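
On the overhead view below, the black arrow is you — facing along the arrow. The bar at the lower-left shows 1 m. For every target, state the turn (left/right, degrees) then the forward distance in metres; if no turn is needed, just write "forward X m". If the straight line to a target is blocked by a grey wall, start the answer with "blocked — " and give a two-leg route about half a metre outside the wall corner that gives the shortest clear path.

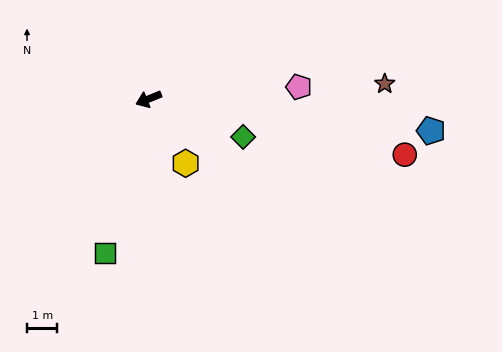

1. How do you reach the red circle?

turn left 146°, forward 8.6 m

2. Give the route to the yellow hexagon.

turn left 98°, forward 2.4 m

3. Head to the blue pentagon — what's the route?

turn left 152°, forward 9.4 m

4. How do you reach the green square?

turn left 52°, forward 5.3 m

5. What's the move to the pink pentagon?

turn left 163°, forward 5.0 m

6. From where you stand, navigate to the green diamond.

turn left 136°, forward 3.4 m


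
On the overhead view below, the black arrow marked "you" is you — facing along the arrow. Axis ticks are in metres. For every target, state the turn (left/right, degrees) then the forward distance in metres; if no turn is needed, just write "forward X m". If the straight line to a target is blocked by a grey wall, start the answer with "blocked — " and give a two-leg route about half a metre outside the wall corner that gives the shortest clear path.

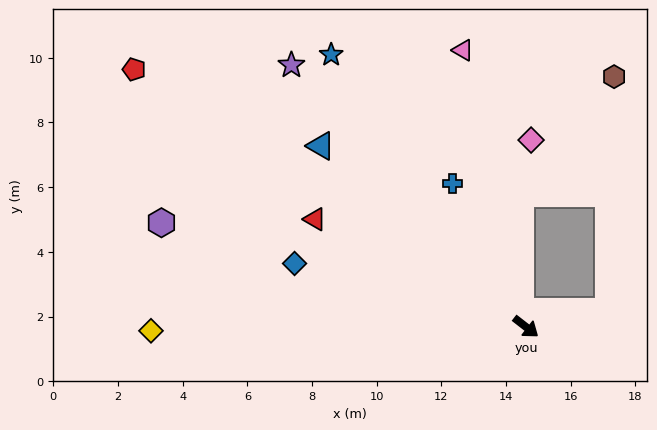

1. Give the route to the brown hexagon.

blocked — turn left 48°, forward 2.6 m, then turn left 79°, forward 7.3 m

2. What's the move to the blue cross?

turn left 155°, forward 5.0 m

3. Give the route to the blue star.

turn left 163°, forward 10.3 m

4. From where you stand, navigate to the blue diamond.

turn right 158°, forward 7.4 m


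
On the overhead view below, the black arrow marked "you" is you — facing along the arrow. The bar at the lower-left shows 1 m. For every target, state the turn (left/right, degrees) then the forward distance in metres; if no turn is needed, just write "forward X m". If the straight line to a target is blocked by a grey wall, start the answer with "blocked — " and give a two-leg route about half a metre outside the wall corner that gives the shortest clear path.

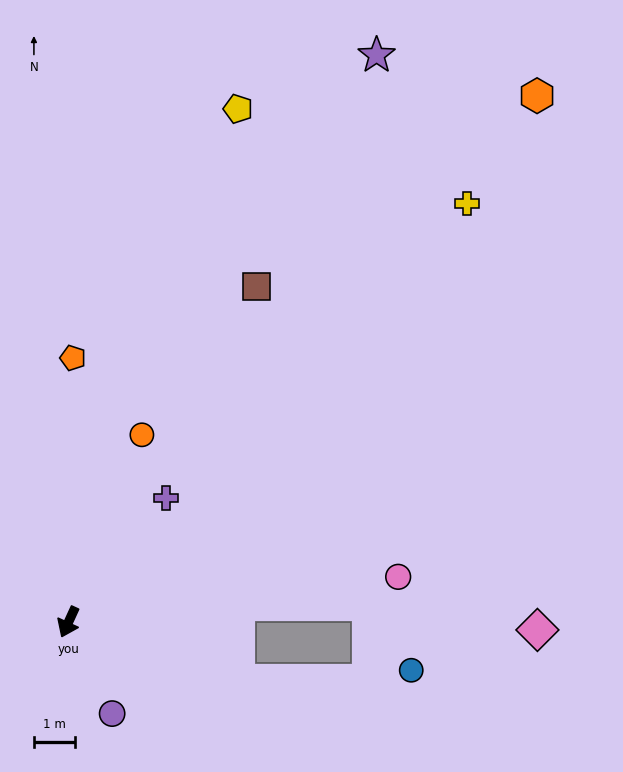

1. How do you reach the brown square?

turn left 175°, forward 9.5 m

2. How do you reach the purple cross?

turn left 166°, forward 3.9 m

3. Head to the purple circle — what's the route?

turn left 50°, forward 2.5 m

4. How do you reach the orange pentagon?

turn right 156°, forward 6.5 m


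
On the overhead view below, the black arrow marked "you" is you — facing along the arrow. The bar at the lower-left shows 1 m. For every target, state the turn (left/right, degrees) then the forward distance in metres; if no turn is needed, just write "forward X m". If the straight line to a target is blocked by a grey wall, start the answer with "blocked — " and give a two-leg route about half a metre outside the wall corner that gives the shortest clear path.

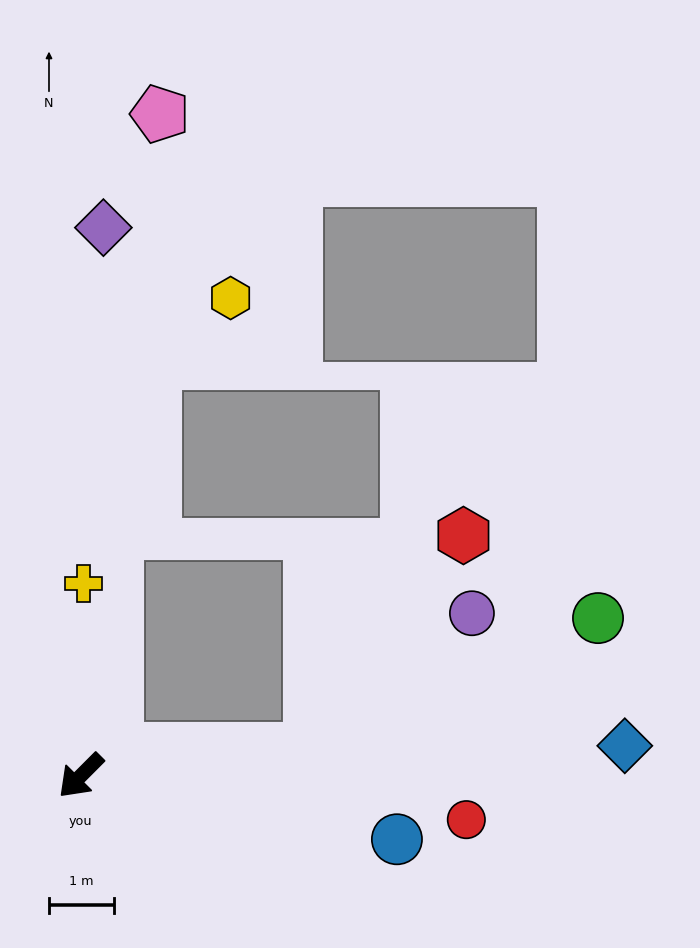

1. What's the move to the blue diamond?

turn left 138°, forward 8.4 m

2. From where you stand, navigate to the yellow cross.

turn right 136°, forward 3.0 m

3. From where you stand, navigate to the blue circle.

turn left 124°, forward 5.0 m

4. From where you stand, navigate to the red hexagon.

blocked — turn left 141°, forward 3.6 m, then turn left 49°, forward 4.1 m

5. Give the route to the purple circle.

blocked — turn left 141°, forward 3.6 m, then turn left 34°, forward 3.3 m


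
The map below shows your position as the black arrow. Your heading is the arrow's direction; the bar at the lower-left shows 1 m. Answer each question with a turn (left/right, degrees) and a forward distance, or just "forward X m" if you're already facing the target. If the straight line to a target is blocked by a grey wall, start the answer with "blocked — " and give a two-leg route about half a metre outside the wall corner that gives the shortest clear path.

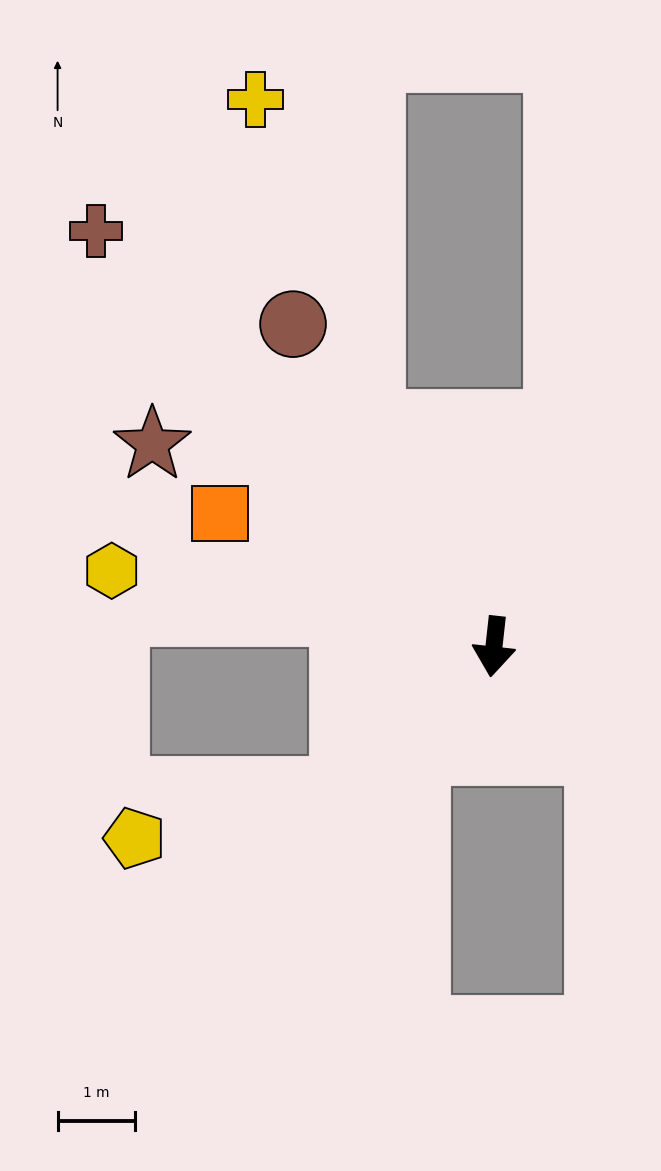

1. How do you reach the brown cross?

turn right 130°, forward 7.4 m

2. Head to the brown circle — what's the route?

turn right 142°, forward 4.9 m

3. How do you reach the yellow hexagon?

turn right 95°, forward 5.0 m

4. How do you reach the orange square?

turn right 110°, forward 3.9 m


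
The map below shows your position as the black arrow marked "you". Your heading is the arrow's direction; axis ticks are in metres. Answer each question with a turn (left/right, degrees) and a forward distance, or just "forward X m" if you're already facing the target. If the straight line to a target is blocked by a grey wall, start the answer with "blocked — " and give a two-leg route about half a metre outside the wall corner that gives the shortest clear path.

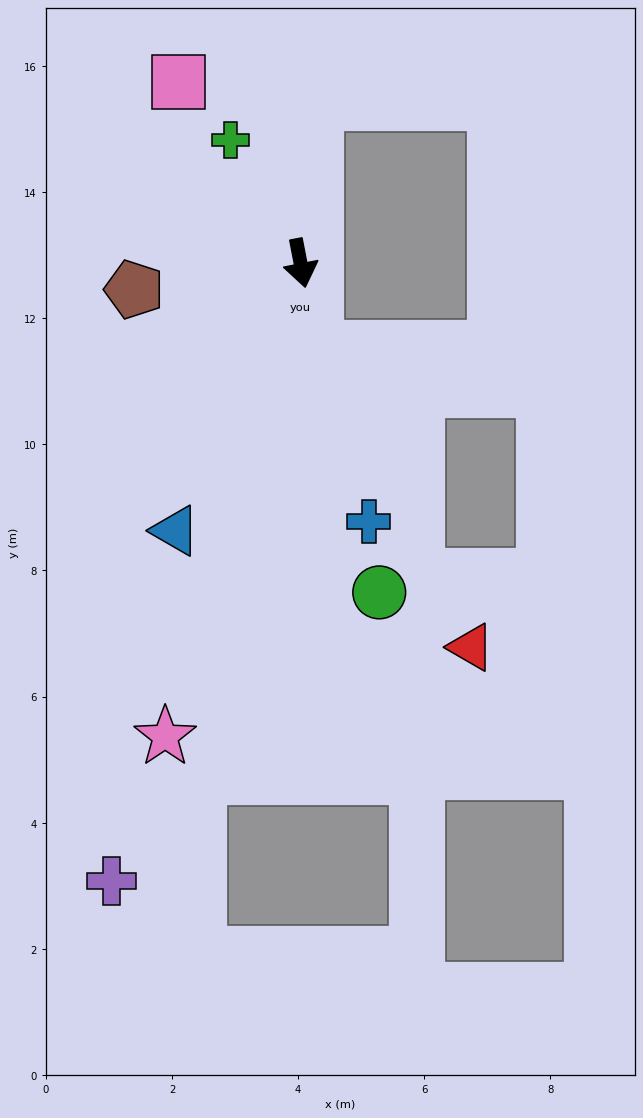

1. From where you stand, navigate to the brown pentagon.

turn right 92°, forward 2.7 m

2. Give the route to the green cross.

turn right 161°, forward 2.2 m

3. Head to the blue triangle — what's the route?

turn right 36°, forward 4.7 m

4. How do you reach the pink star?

turn right 27°, forward 7.8 m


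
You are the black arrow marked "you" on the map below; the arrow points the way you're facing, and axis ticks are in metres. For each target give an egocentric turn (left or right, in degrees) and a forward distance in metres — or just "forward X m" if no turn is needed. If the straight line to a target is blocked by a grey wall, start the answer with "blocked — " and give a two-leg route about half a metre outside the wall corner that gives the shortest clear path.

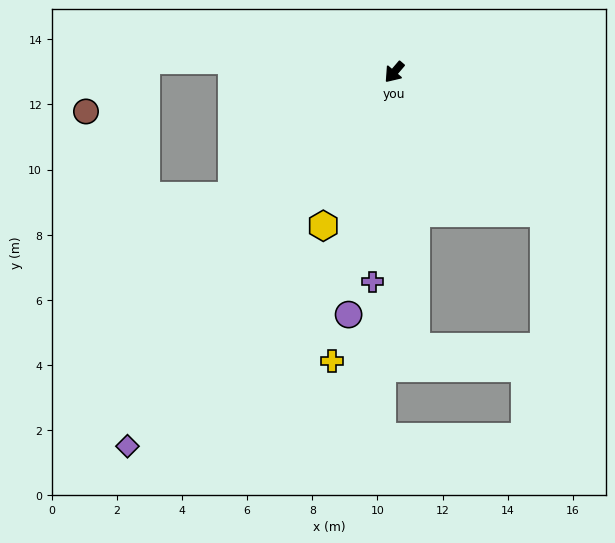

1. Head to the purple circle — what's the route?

turn left 30°, forward 7.6 m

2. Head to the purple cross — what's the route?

turn left 35°, forward 6.5 m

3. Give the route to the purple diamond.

turn left 5°, forward 14.1 m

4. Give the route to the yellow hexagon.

turn left 16°, forward 5.2 m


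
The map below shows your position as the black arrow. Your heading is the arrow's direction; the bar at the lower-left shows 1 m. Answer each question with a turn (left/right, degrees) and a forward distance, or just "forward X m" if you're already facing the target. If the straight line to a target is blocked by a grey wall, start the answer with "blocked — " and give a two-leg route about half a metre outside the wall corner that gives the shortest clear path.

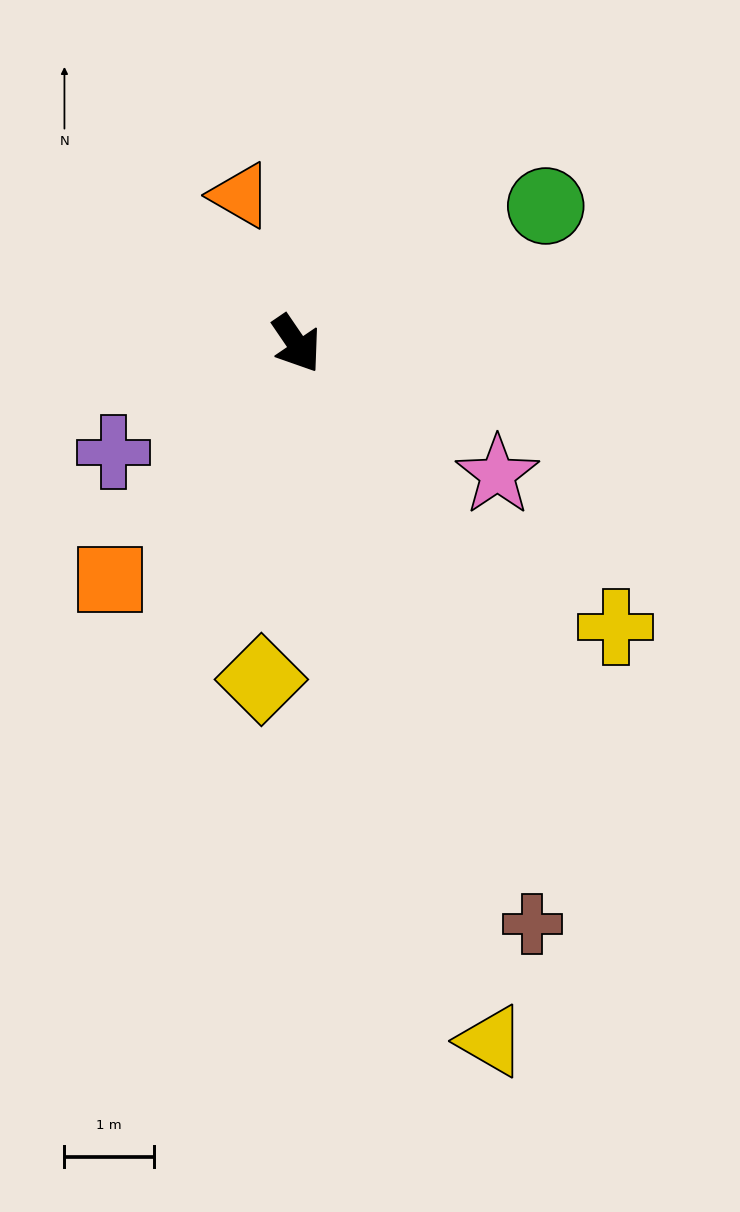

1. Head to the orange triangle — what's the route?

turn left 166°, forward 1.8 m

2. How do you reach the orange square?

turn right 73°, forward 3.4 m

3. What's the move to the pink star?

turn left 23°, forward 2.7 m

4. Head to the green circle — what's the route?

turn left 85°, forward 3.2 m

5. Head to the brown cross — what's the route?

turn right 12°, forward 7.0 m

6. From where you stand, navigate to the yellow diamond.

turn right 40°, forward 3.8 m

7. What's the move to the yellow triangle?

turn right 19°, forward 8.1 m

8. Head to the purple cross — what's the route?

turn right 94°, forward 2.4 m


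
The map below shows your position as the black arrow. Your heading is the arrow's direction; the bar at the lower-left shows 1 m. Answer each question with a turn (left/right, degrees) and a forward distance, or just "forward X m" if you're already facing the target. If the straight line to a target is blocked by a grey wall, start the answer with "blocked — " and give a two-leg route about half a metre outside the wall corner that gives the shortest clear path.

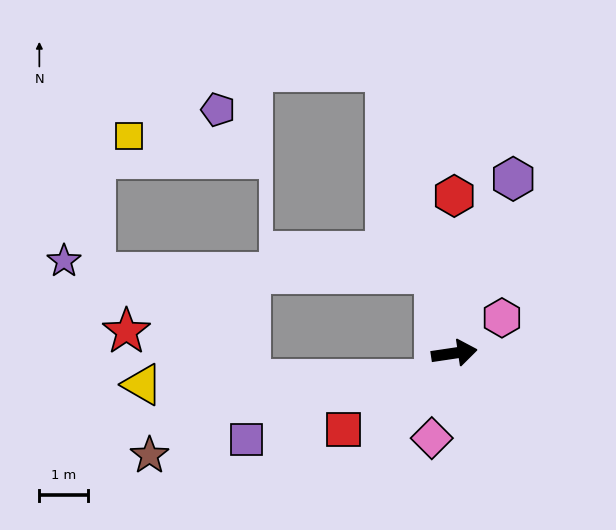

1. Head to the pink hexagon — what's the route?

turn left 28°, forward 1.2 m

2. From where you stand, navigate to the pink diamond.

turn right 113°, forward 1.8 m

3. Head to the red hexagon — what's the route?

turn left 82°, forward 3.3 m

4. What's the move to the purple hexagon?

turn left 63°, forward 3.8 m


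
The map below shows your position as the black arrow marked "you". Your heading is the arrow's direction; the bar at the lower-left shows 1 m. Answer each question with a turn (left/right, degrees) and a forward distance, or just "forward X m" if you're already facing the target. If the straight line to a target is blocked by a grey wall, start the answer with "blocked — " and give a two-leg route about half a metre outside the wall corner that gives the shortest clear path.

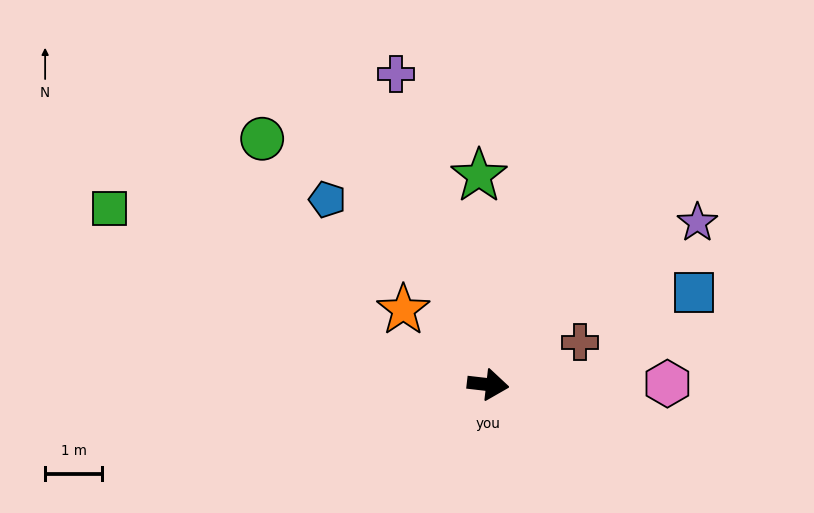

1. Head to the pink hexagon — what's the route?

turn left 7°, forward 3.1 m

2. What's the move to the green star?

turn left 99°, forward 3.7 m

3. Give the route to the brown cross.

turn left 31°, forward 1.8 m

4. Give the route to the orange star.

turn left 145°, forward 2.0 m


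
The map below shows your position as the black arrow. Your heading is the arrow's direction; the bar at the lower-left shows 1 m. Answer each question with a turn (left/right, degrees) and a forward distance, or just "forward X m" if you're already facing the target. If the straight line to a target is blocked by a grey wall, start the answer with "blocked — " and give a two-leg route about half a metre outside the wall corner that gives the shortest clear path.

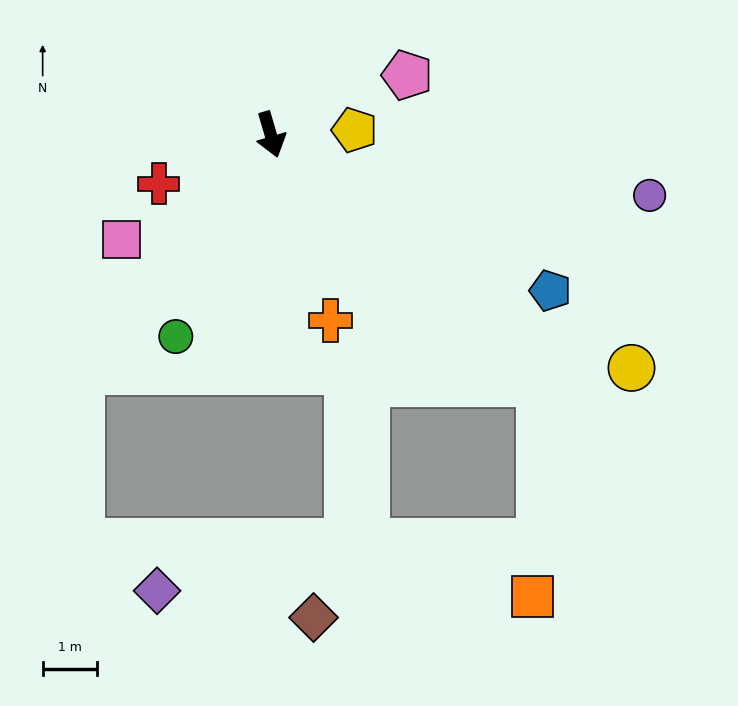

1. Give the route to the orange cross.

forward 3.6 m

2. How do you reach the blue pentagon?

turn left 44°, forward 5.9 m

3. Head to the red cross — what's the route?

turn right 83°, forward 2.2 m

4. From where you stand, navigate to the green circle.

turn right 42°, forward 4.1 m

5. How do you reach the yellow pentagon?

turn left 77°, forward 1.5 m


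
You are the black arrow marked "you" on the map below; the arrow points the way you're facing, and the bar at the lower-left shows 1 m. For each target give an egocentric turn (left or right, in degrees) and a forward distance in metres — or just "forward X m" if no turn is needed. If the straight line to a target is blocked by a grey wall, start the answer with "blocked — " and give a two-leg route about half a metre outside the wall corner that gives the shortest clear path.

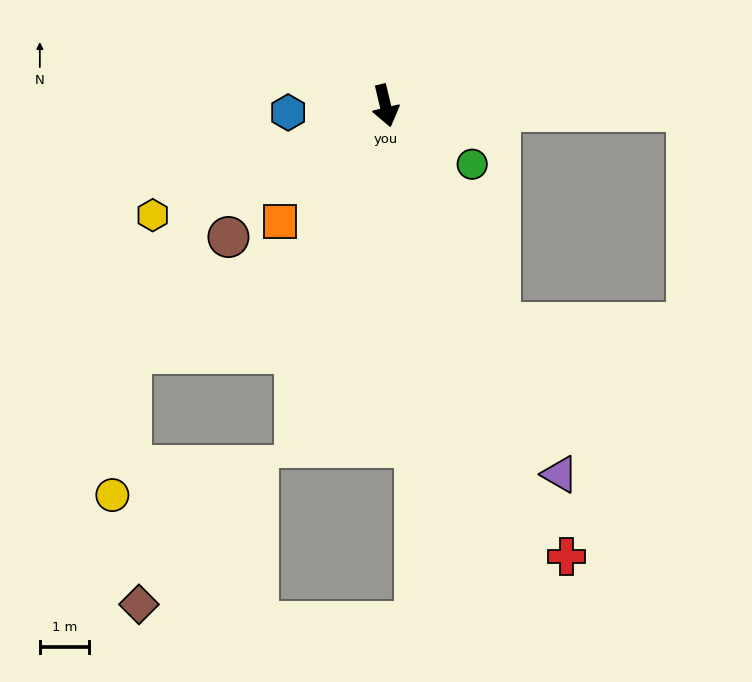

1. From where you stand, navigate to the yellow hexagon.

turn right 78°, forward 5.3 m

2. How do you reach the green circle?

turn left 43°, forward 2.1 m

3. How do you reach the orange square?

turn right 56°, forward 3.2 m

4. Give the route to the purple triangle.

turn left 12°, forward 8.4 m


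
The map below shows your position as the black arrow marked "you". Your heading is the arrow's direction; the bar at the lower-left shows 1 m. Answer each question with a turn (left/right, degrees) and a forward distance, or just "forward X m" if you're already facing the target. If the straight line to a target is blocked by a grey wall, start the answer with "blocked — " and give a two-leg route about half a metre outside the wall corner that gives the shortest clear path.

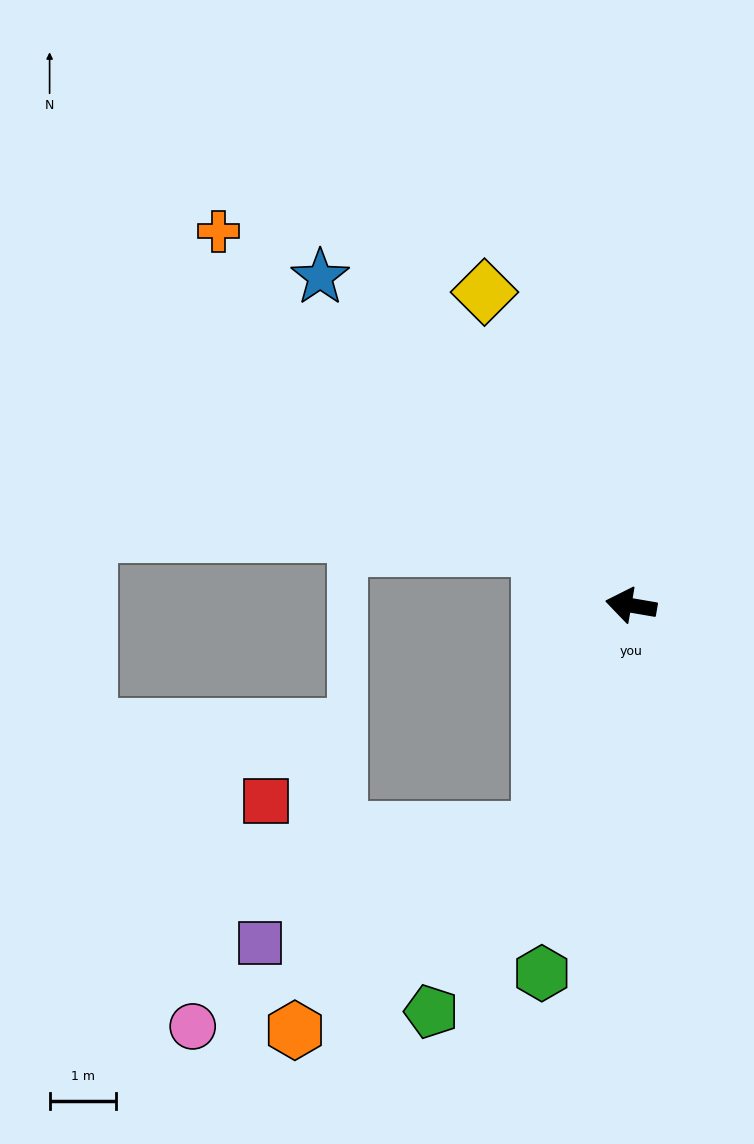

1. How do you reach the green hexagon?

turn left 86°, forward 5.7 m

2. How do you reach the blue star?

turn right 37°, forward 6.8 m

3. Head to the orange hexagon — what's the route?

blocked — turn left 77°, forward 3.7 m, then turn right 28°, forward 4.8 m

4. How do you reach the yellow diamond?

turn right 55°, forward 5.2 m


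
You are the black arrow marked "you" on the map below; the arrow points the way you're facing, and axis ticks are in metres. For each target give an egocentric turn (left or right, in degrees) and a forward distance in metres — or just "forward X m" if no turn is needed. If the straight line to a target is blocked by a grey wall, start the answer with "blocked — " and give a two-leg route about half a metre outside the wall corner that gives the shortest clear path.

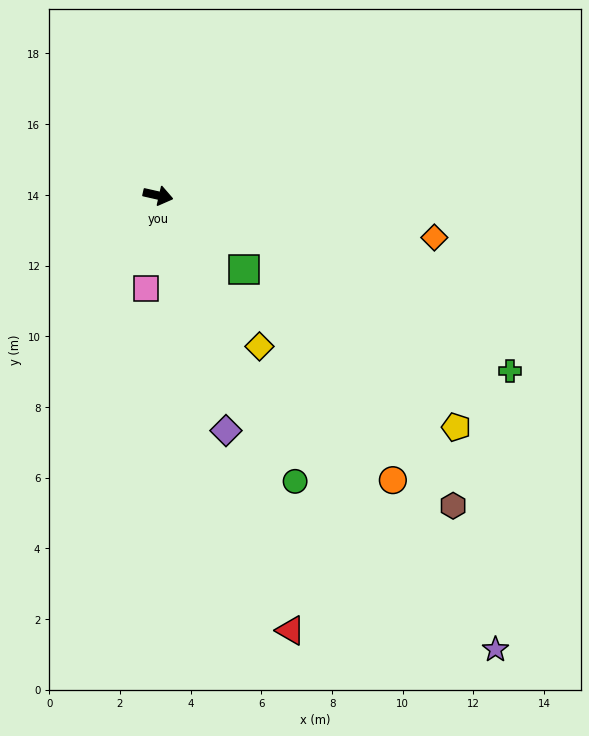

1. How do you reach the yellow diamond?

turn right 43°, forward 5.1 m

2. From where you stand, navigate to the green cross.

turn right 14°, forward 11.1 m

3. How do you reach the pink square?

turn right 85°, forward 2.7 m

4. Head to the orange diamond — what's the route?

turn left 4°, forward 7.9 m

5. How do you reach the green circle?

turn right 52°, forward 9.0 m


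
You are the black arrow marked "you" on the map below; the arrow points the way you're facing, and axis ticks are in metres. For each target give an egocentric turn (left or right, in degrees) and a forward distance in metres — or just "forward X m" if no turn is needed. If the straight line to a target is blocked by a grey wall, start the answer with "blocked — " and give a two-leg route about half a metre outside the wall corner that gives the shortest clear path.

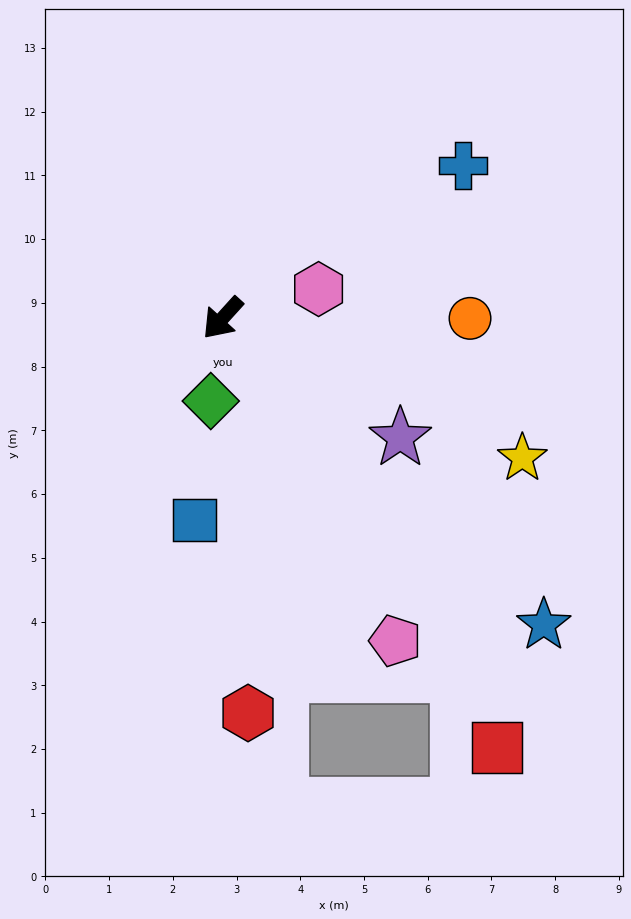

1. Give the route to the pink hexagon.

turn left 149°, forward 1.6 m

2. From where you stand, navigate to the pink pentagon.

turn left 70°, forward 5.7 m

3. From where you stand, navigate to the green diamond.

turn left 34°, forward 1.3 m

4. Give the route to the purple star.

turn left 98°, forward 3.4 m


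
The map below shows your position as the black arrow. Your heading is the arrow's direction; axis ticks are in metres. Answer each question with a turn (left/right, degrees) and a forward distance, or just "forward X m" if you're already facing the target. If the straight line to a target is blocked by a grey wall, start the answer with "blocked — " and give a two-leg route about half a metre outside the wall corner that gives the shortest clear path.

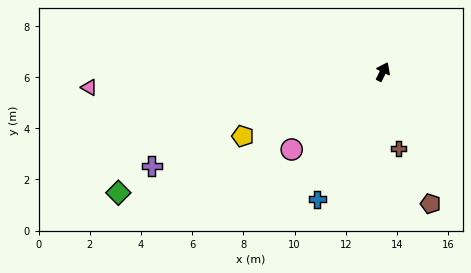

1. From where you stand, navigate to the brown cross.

turn right 142°, forward 3.0 m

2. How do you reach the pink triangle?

turn left 119°, forward 11.5 m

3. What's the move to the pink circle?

turn left 157°, forward 4.7 m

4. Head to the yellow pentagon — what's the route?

turn left 141°, forward 6.0 m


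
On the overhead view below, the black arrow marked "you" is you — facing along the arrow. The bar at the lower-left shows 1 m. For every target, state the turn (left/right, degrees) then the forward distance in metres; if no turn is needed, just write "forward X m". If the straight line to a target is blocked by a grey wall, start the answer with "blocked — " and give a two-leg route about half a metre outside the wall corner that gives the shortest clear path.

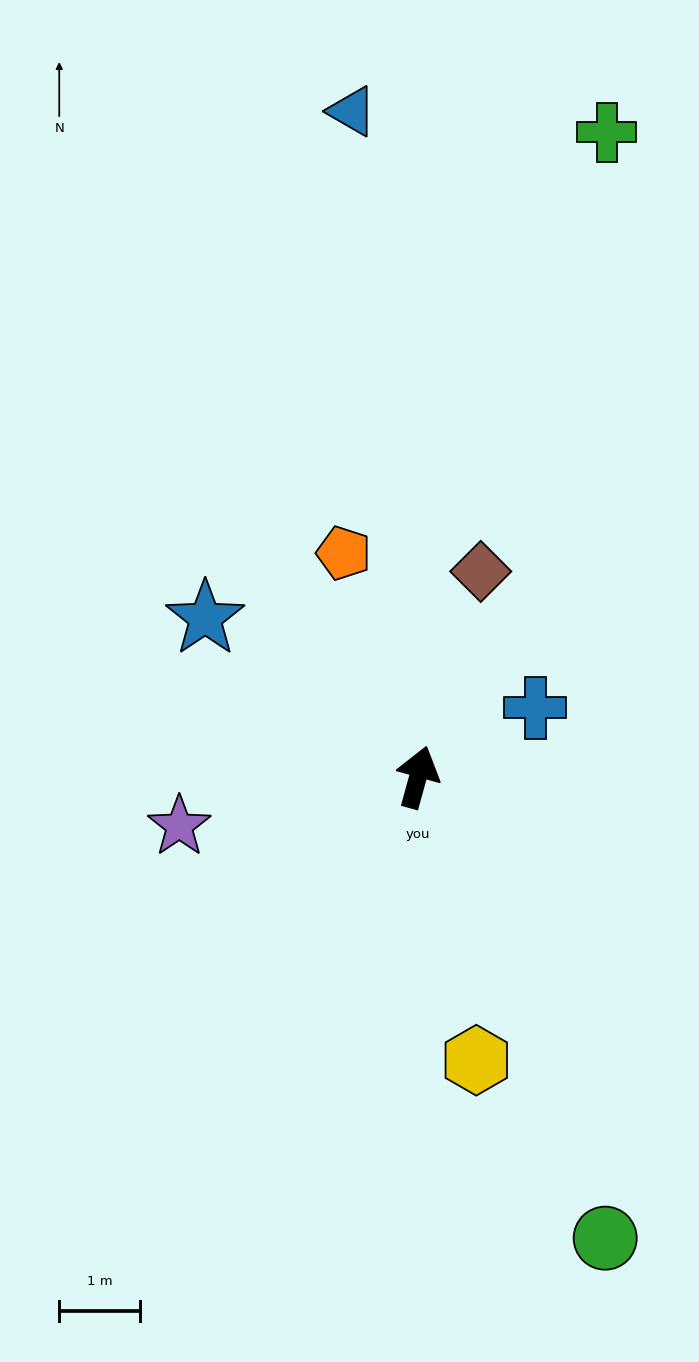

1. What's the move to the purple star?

turn left 117°, forward 3.0 m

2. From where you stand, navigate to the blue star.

turn left 69°, forward 3.3 m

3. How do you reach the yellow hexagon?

turn right 153°, forward 3.6 m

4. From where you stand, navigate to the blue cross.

turn right 44°, forward 1.7 m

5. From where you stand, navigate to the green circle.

turn right 142°, forward 6.1 m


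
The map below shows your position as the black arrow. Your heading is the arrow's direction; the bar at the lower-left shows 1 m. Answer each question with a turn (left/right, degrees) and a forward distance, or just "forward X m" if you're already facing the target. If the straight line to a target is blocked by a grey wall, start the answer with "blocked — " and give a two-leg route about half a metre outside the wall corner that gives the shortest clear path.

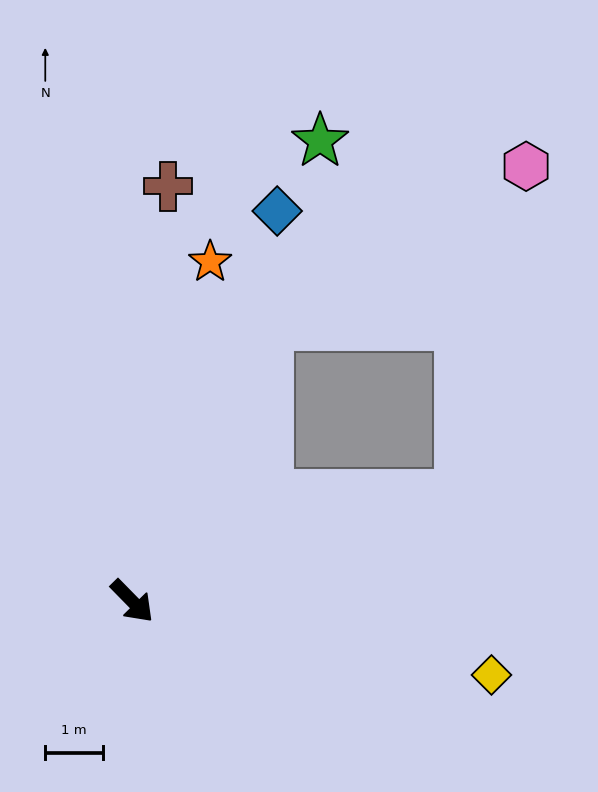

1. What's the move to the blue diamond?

turn left 115°, forward 7.2 m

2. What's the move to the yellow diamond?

turn left 34°, forward 6.3 m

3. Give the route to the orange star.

turn left 123°, forward 6.0 m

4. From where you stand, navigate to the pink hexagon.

blocked — turn left 109°, forward 5.3 m, then turn right 32°, forward 5.2 m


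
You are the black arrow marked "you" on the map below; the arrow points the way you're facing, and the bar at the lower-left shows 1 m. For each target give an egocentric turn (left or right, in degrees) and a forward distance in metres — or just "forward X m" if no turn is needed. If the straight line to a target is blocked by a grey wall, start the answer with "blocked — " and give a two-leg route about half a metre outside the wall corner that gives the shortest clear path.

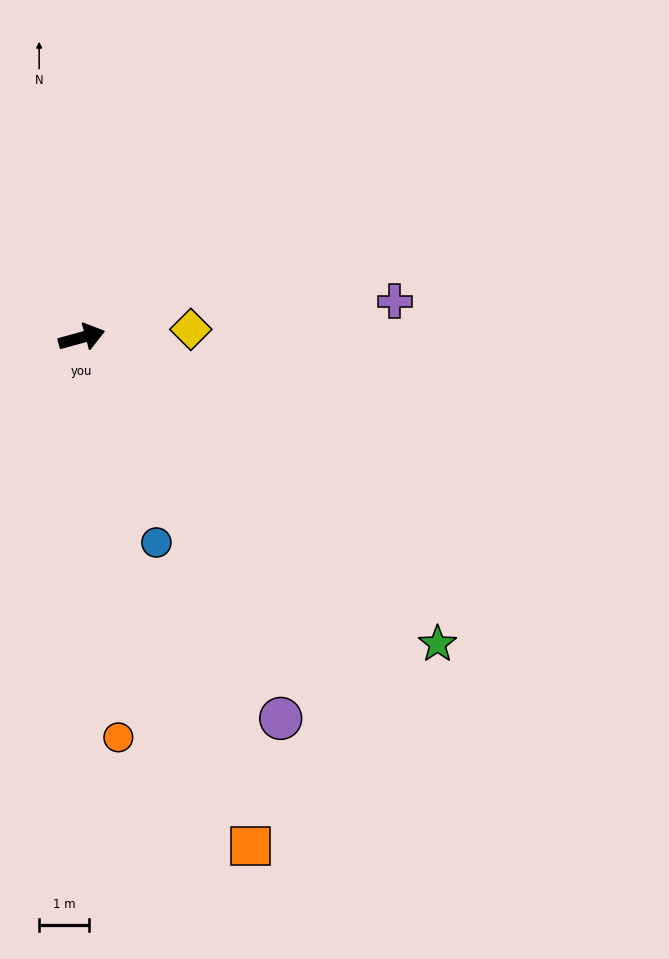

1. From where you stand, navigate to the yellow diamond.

turn right 11°, forward 2.2 m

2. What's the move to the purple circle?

turn right 78°, forward 8.6 m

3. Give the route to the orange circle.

turn right 100°, forward 8.1 m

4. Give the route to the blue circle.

turn right 85°, forward 4.4 m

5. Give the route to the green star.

turn right 56°, forward 9.4 m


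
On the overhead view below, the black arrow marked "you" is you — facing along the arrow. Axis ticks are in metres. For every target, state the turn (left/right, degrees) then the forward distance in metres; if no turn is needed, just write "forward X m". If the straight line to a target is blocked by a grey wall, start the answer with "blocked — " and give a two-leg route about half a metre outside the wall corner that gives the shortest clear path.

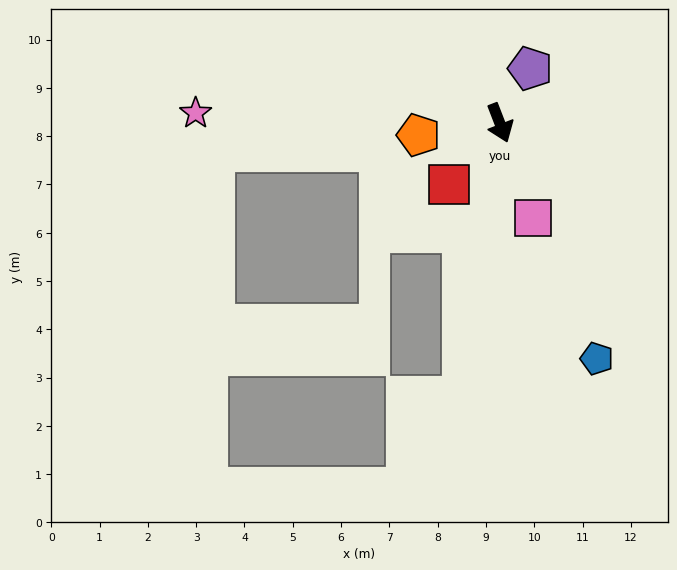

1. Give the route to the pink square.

forward 2.1 m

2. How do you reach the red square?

turn right 61°, forward 1.6 m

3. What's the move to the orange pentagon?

turn right 103°, forward 1.7 m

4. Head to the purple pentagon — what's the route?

turn left 130°, forward 1.3 m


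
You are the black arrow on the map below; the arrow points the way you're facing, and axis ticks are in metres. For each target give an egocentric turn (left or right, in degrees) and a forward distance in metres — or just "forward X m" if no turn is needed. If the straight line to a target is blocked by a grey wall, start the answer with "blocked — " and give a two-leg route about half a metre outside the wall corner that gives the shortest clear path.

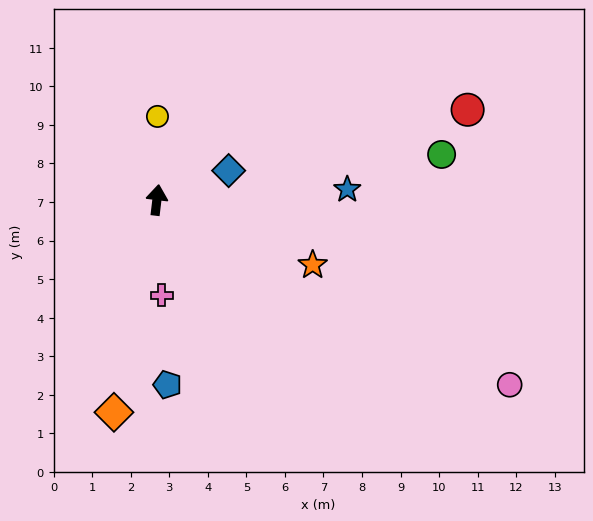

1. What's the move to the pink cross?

turn right 170°, forward 2.5 m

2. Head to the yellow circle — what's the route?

turn left 6°, forward 2.2 m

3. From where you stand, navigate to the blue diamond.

turn right 61°, forward 2.0 m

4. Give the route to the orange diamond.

turn left 175°, forward 5.6 m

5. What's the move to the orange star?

turn right 106°, forward 4.4 m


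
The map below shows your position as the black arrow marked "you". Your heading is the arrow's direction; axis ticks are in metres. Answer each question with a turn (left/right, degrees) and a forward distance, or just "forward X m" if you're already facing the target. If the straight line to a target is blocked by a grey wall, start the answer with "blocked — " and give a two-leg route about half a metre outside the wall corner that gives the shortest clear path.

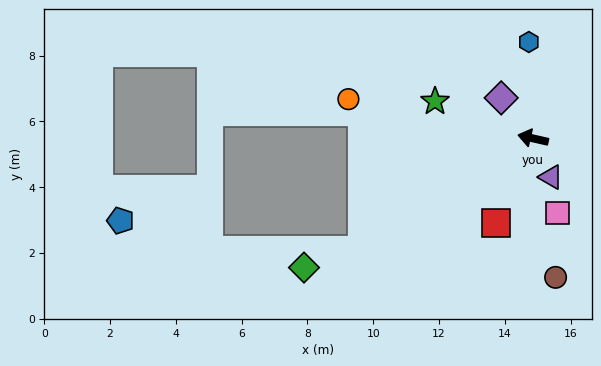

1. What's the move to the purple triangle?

turn left 128°, forward 1.3 m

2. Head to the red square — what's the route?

turn left 79°, forward 2.8 m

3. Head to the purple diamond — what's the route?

turn right 39°, forward 1.6 m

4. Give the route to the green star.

turn right 8°, forward 3.2 m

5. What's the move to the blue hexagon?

turn right 75°, forward 2.9 m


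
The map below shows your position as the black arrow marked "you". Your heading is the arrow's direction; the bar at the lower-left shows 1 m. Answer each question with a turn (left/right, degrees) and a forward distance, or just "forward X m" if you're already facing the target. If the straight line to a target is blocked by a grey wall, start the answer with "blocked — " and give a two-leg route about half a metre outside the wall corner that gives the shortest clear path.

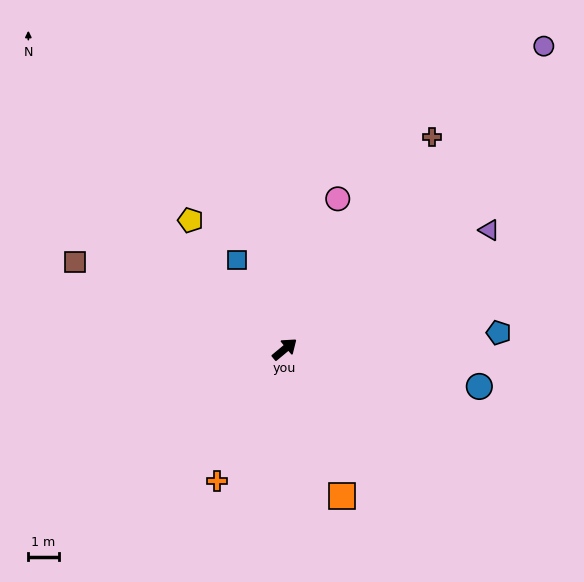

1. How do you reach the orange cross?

turn right 157°, forward 4.9 m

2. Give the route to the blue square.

turn left 79°, forward 3.3 m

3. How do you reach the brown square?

turn left 118°, forward 7.5 m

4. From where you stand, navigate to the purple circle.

turn left 10°, forward 13.1 m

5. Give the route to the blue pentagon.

turn right 35°, forward 7.1 m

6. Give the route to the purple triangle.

turn right 10°, forward 7.8 m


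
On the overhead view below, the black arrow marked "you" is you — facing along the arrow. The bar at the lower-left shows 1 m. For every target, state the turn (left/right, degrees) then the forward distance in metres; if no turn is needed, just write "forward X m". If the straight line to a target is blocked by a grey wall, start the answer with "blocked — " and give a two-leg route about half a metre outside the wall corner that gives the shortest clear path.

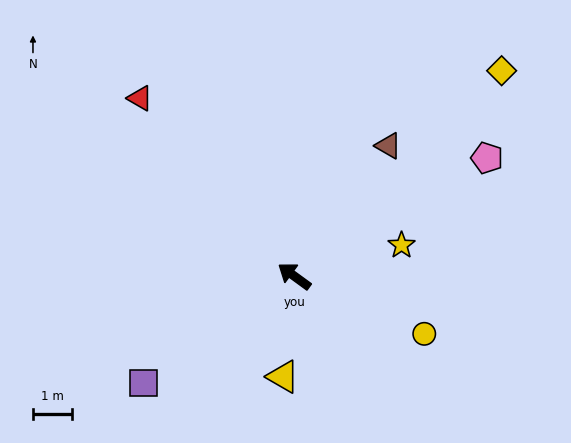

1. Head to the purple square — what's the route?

turn left 71°, forward 4.7 m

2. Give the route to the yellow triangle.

turn left 120°, forward 2.6 m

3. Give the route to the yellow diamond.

turn right 99°, forward 7.5 m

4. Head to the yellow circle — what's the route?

turn right 168°, forward 3.6 m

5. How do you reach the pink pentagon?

turn right 112°, forward 5.8 m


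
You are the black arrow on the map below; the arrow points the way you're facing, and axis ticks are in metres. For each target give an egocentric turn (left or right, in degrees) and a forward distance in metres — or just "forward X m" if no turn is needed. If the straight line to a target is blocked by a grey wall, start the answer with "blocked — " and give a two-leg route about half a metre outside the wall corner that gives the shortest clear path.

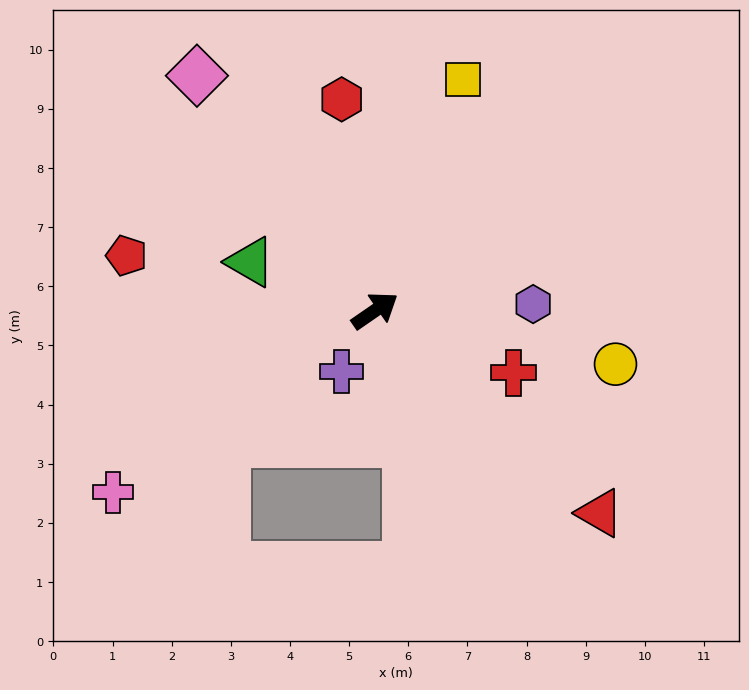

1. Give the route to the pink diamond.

turn left 93°, forward 5.0 m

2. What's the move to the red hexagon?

turn left 64°, forward 3.6 m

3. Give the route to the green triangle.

turn left 124°, forward 2.3 m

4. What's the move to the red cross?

turn right 59°, forward 2.6 m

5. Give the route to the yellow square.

turn left 35°, forward 4.2 m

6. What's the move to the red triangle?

turn right 77°, forward 5.1 m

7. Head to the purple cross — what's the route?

turn right 153°, forward 1.2 m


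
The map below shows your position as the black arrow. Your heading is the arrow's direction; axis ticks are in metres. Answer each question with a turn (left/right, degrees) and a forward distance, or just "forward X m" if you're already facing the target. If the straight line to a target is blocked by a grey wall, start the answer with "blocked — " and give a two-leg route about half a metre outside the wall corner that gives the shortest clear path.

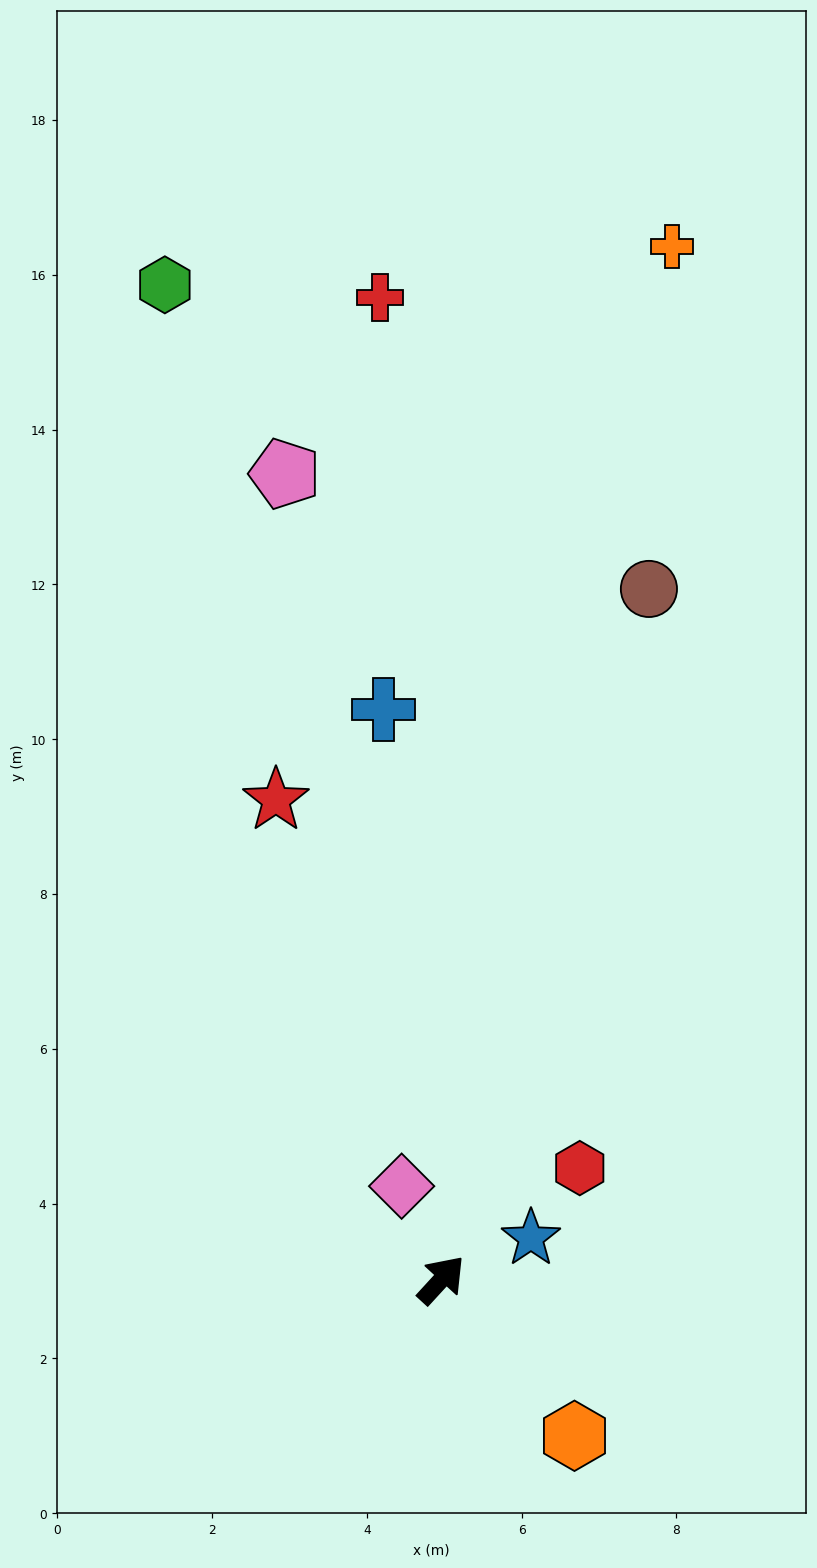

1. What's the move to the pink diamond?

turn left 66°, forward 1.3 m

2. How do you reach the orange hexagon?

turn right 97°, forward 2.7 m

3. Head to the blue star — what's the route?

turn right 23°, forward 1.3 m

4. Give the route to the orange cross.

turn left 30°, forward 13.7 m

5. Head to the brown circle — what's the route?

turn left 26°, forward 9.3 m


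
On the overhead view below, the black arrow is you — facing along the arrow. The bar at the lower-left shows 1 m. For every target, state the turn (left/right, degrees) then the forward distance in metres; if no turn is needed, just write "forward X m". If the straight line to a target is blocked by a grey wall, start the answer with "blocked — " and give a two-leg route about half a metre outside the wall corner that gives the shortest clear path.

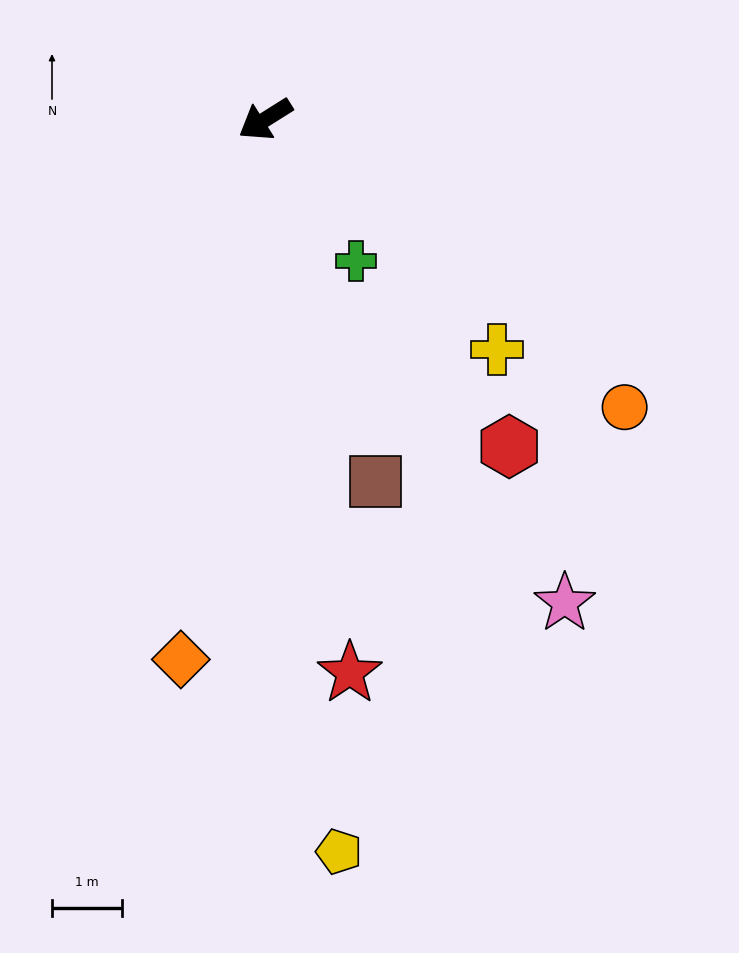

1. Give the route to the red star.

turn left 67°, forward 8.0 m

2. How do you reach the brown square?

turn left 75°, forward 5.4 m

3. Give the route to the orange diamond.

turn left 49°, forward 7.8 m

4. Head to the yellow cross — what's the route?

turn left 103°, forward 4.6 m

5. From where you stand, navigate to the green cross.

turn left 90°, forward 2.4 m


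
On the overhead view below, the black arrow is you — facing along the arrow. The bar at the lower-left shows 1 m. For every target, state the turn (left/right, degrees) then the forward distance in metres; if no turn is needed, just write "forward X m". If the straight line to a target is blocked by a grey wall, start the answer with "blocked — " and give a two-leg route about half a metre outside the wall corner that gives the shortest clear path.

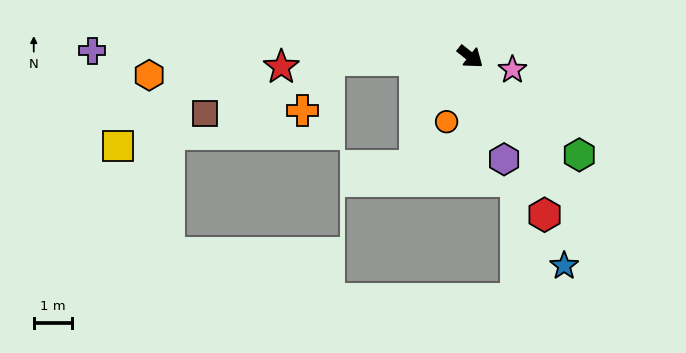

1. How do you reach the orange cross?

blocked — turn right 141°, forward 3.7 m, then turn left 62°, forward 1.5 m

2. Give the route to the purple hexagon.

turn right 33°, forward 2.8 m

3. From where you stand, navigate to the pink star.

turn left 21°, forward 1.1 m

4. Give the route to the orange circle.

turn right 72°, forward 1.8 m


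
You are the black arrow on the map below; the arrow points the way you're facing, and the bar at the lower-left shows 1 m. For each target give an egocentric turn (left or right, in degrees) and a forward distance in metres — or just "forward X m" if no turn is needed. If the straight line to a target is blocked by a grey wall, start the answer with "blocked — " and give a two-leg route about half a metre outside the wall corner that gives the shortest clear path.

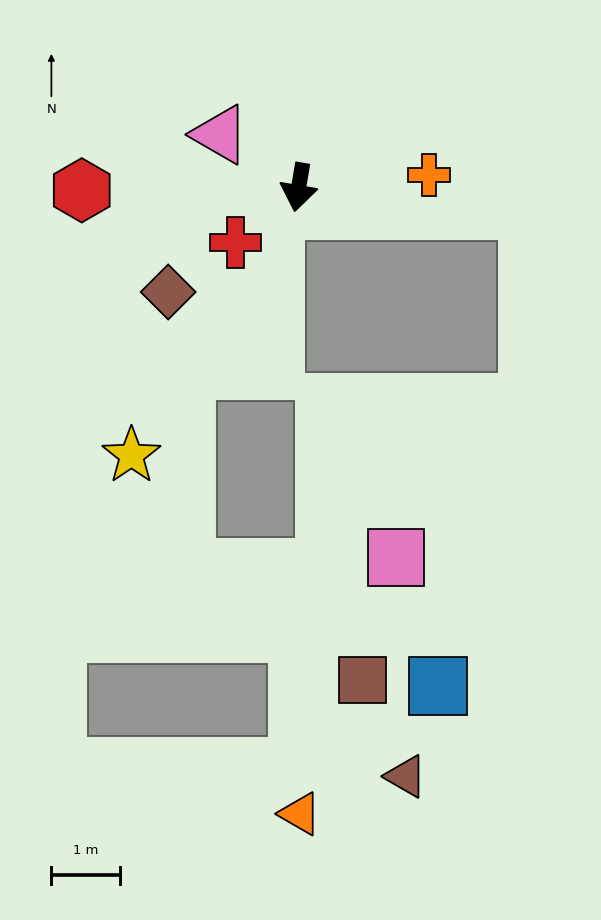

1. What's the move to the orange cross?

turn left 105°, forward 1.9 m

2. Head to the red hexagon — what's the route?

turn right 80°, forward 3.2 m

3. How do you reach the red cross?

turn right 39°, forward 1.2 m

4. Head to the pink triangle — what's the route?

turn right 114°, forward 1.4 m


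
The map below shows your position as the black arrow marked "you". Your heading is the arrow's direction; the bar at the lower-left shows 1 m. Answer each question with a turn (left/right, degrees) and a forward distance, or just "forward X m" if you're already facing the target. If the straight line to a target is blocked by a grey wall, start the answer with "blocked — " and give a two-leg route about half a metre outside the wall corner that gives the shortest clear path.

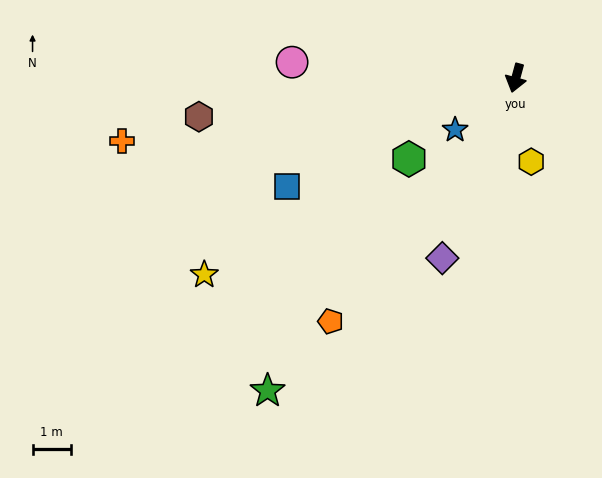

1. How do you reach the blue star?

turn right 34°, forward 2.1 m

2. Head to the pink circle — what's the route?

turn right 79°, forward 5.8 m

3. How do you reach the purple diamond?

turn right 7°, forward 5.0 m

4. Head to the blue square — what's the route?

turn right 50°, forward 6.6 m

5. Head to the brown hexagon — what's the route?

turn right 68°, forward 8.3 m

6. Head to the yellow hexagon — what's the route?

turn left 26°, forward 2.2 m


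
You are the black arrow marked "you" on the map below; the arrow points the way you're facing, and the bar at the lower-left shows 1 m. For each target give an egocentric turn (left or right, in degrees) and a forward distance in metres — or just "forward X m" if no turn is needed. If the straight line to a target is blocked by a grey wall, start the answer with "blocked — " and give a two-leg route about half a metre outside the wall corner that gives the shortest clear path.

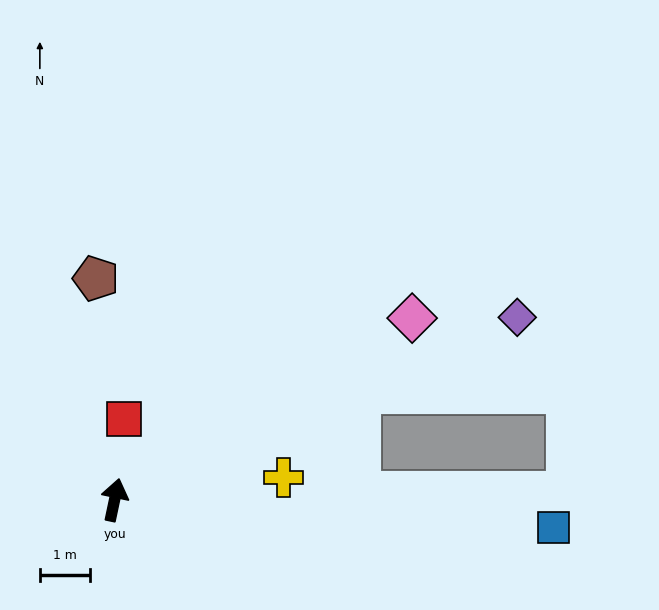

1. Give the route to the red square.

turn left 5°, forward 1.6 m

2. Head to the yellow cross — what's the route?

turn right 71°, forward 3.4 m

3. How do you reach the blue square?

turn right 82°, forward 8.8 m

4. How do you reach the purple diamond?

turn right 54°, forward 8.9 m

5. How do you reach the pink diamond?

turn right 47°, forward 7.0 m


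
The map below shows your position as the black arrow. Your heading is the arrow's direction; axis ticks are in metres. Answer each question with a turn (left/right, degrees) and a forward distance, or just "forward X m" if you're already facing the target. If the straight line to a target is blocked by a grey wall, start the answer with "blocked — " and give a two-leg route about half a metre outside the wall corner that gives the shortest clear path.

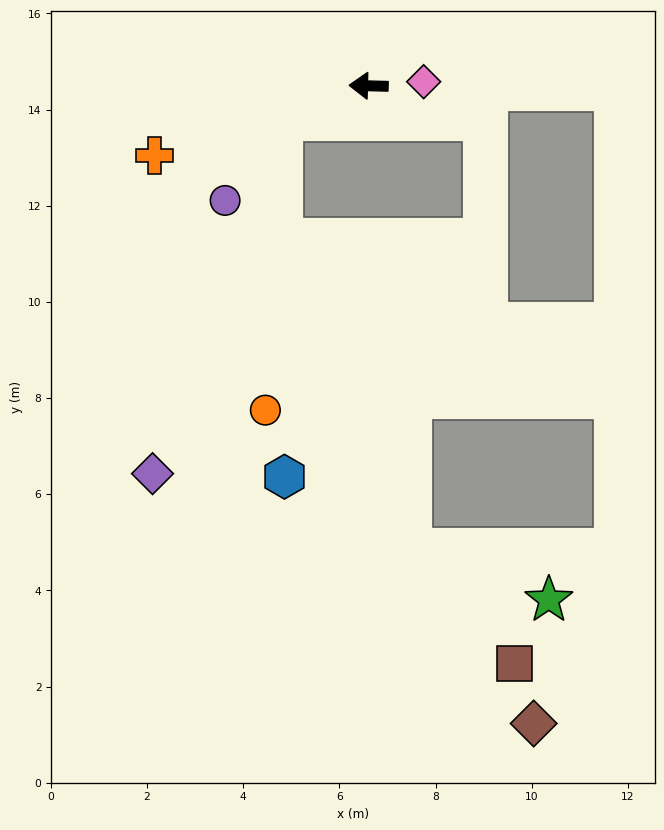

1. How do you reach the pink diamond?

turn right 174°, forward 1.1 m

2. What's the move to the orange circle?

blocked — turn left 23°, forward 1.9 m, then turn left 65°, forward 6.0 m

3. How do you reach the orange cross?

turn left 20°, forward 4.7 m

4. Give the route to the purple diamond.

blocked — turn left 23°, forward 1.9 m, then turn left 48°, forward 7.8 m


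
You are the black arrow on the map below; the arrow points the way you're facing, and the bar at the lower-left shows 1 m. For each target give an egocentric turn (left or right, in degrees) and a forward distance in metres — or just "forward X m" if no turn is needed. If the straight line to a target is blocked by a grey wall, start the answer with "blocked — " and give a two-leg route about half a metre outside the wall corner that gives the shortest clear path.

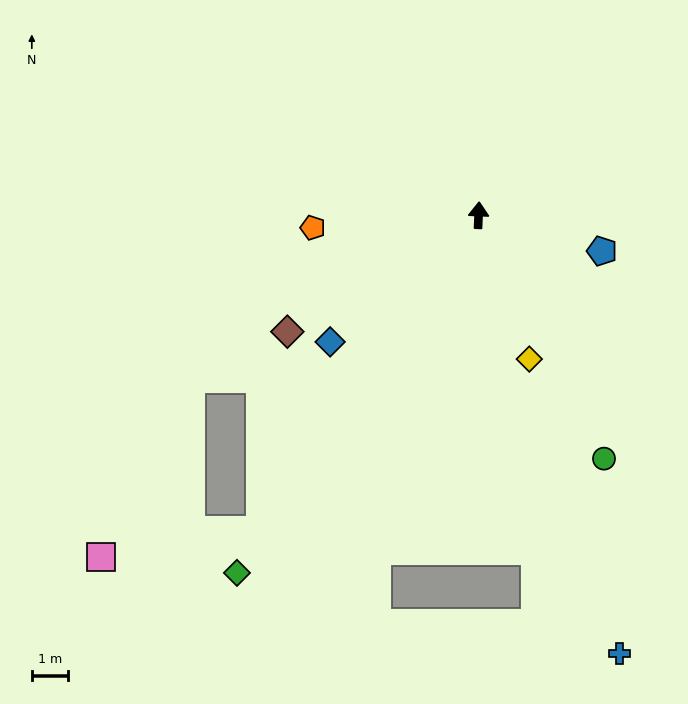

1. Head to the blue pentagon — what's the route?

turn right 104°, forward 3.6 m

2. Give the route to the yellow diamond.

turn right 158°, forward 4.2 m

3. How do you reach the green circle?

turn right 150°, forward 7.6 m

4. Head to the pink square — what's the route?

blocked — turn left 148°, forward 10.6 m, then turn right 47°, forward 4.5 m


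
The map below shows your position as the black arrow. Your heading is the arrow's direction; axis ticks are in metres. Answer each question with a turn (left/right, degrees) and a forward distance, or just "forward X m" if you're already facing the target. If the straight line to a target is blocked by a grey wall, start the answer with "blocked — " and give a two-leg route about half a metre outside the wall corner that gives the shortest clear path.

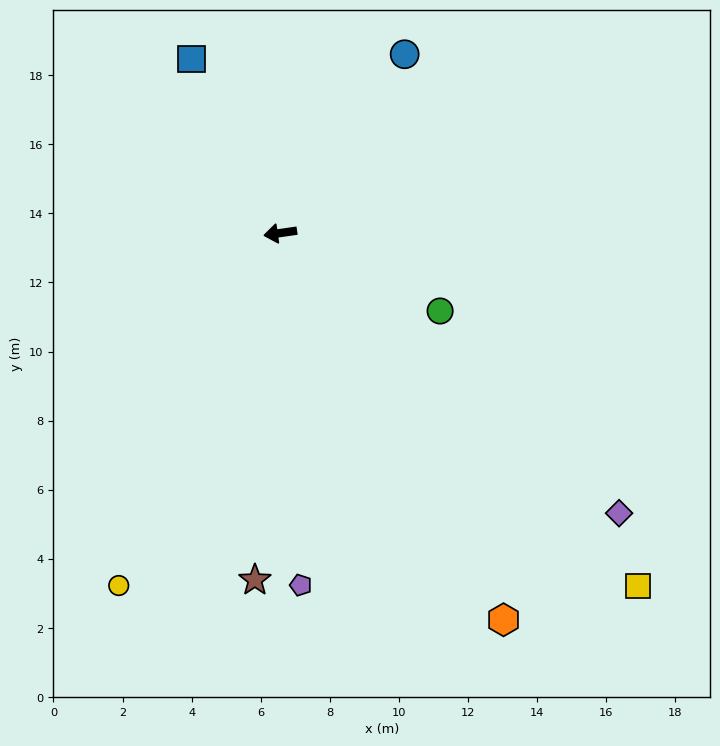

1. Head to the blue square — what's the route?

turn right 71°, forward 5.7 m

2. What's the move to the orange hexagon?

turn left 112°, forward 12.9 m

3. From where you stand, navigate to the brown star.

turn left 78°, forward 10.1 m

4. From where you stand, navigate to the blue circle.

turn right 133°, forward 6.3 m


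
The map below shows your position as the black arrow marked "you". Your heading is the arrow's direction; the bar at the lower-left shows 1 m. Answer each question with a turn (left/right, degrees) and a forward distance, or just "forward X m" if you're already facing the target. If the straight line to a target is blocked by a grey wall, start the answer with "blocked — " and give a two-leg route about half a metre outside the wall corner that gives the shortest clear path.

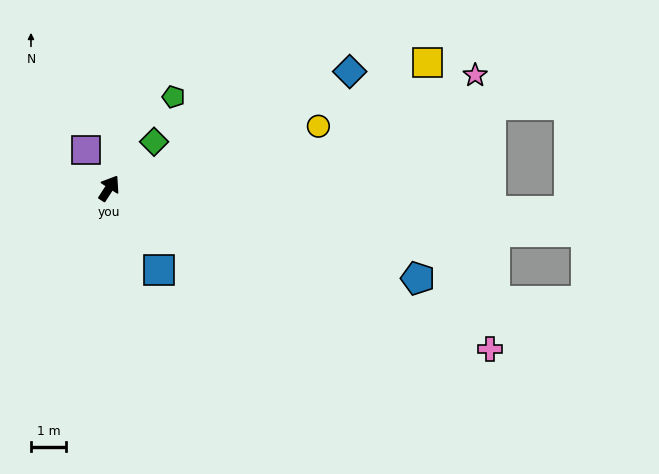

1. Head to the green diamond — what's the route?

turn right 11°, forward 1.8 m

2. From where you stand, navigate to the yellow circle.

turn right 41°, forward 6.2 m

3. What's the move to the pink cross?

turn right 80°, forward 11.7 m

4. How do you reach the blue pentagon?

turn right 73°, forward 9.1 m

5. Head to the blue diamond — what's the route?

turn right 31°, forward 7.6 m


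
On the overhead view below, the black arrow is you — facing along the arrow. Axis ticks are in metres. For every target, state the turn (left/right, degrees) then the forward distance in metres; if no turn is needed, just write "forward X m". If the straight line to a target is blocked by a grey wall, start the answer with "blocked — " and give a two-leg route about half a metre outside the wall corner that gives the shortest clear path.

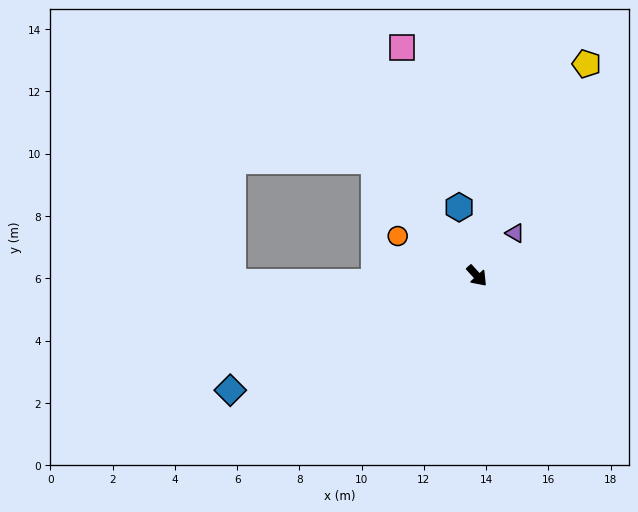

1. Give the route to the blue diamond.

turn right 107°, forward 8.7 m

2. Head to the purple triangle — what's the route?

turn left 96°, forward 1.8 m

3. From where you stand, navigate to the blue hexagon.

turn left 152°, forward 2.3 m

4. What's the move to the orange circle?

turn right 159°, forward 2.8 m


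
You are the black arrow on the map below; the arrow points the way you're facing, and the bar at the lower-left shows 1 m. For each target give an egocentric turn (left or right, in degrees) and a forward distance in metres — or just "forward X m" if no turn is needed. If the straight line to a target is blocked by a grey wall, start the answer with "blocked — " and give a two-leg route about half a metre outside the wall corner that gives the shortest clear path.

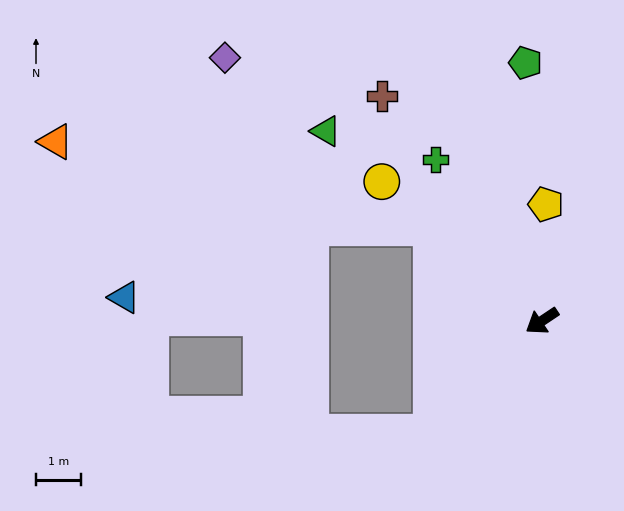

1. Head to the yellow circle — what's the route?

turn right 75°, forward 4.7 m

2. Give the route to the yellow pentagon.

turn right 126°, forward 2.6 m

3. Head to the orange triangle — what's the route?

blocked — turn right 74°, forward 3.2 m, then turn left 28°, forward 8.5 m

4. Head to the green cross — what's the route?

turn right 90°, forward 4.3 m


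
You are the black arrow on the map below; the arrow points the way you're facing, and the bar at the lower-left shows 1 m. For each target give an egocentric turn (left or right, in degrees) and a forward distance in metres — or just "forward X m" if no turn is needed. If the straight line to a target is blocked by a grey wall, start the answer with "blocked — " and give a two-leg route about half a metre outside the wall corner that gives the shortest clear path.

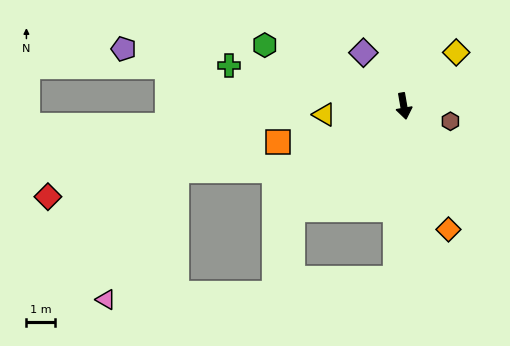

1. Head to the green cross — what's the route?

turn right 113°, forward 6.2 m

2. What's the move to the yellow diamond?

turn left 126°, forward 2.6 m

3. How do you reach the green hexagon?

turn right 123°, forward 5.2 m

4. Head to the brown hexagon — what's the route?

turn left 62°, forward 1.7 m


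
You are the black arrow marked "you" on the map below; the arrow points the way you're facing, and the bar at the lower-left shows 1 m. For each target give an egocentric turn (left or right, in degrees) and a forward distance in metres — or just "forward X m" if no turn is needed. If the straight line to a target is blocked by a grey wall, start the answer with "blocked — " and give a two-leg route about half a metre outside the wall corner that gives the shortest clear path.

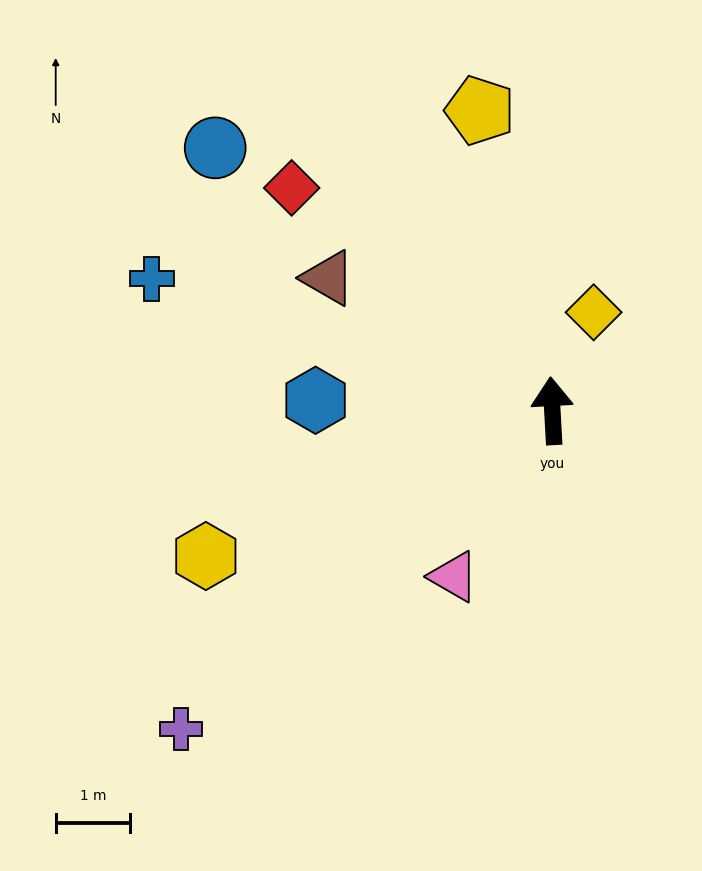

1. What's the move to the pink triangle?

turn left 146°, forward 2.6 m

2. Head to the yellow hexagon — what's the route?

turn left 110°, forward 5.0 m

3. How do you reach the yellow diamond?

turn right 26°, forward 1.4 m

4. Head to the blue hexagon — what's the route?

turn left 84°, forward 3.2 m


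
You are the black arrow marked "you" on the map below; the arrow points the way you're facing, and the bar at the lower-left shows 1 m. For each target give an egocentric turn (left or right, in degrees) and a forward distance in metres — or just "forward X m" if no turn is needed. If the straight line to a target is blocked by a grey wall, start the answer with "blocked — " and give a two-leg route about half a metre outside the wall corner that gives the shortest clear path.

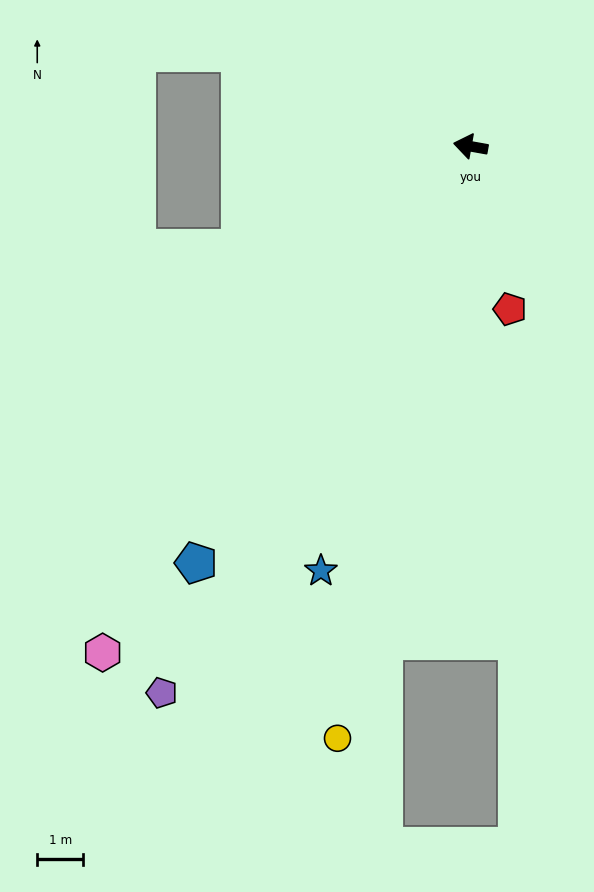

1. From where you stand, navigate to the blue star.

turn left 81°, forward 9.8 m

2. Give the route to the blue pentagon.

turn left 67°, forward 10.8 m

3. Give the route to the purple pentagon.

turn left 71°, forward 13.6 m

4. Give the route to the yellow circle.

turn left 87°, forward 13.2 m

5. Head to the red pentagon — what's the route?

turn left 114°, forward 3.6 m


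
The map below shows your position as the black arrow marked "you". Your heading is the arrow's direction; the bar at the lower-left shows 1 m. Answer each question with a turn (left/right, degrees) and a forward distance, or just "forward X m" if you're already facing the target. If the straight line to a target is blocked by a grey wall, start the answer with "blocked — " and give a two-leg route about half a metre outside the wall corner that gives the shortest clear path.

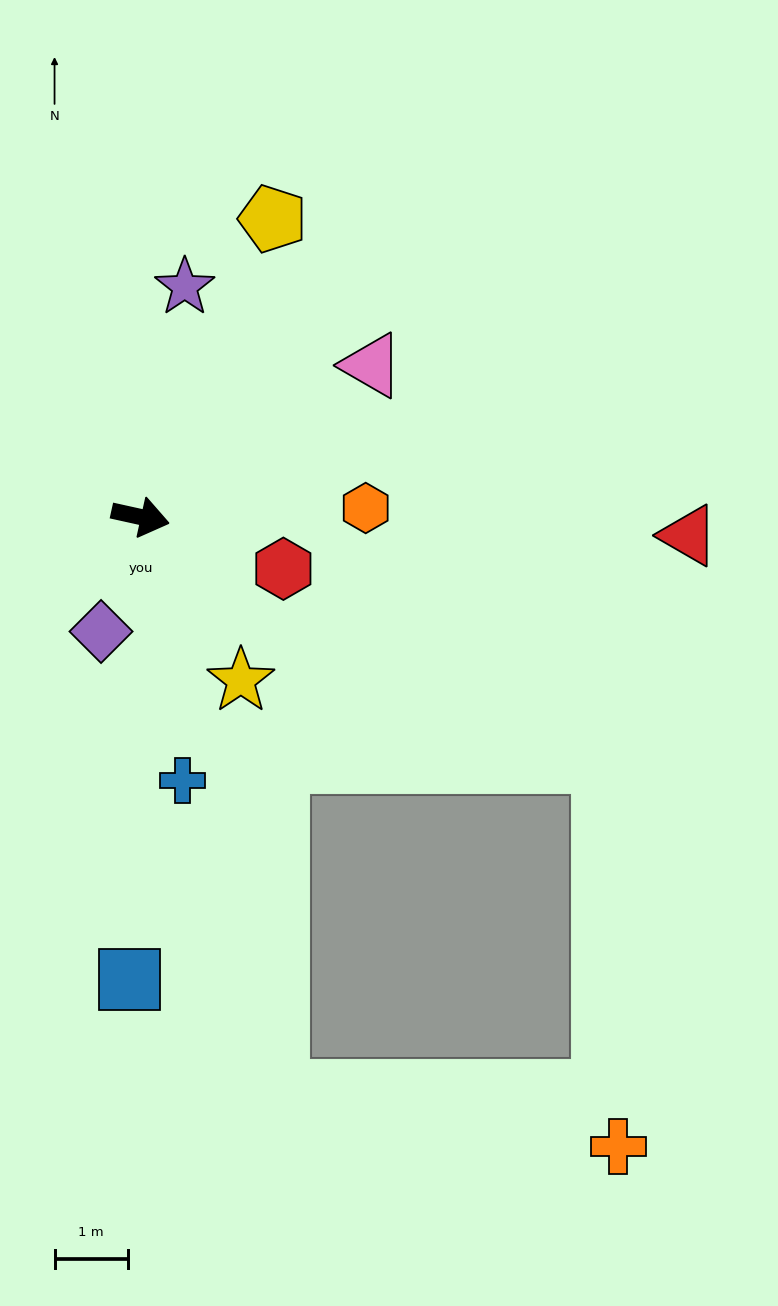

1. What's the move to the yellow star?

turn right 46°, forward 2.6 m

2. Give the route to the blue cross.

turn right 68°, forward 3.6 m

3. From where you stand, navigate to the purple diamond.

turn right 96°, forward 1.7 m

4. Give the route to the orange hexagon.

turn left 15°, forward 3.1 m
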